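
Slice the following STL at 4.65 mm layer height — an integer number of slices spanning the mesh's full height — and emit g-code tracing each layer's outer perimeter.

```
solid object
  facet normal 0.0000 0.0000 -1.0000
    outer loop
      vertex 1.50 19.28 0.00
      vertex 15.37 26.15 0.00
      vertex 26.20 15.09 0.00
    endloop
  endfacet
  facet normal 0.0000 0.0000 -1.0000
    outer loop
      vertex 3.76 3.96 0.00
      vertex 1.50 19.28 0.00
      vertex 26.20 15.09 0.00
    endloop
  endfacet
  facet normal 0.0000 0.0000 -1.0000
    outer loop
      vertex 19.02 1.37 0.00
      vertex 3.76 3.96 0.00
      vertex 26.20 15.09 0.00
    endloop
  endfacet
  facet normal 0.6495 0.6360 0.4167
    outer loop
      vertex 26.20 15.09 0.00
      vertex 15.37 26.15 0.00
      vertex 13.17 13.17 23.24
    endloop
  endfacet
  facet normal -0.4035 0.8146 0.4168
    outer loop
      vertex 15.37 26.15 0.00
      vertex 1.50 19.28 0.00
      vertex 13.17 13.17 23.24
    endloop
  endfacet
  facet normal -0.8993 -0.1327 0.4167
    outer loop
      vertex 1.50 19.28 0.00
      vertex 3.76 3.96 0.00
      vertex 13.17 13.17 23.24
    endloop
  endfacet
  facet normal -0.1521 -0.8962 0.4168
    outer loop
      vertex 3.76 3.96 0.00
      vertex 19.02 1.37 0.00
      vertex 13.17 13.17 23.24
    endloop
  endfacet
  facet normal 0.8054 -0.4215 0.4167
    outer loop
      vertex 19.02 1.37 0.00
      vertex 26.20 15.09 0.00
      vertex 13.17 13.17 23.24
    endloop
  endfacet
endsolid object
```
; perimeter-only toolpath
G21 ; units = mm
G90 ; absolute positioning
G28 ; home
; layer 1
G0 Z4.65
G0 X23.59 Y14.71
G1 X14.93 Y23.55
G1 X3.83 Y18.06
G1 X5.64 Y5.80
G1 X17.85 Y3.73
G1 X23.59 Y14.71
; layer 2
G0 Z9.30
G0 X20.99 Y14.32
G1 X14.49 Y20.96
G1 X6.17 Y16.84
G1 X7.52 Y7.64
G1 X16.68 Y6.09
G1 X20.99 Y14.32
; layer 3
G0 Z13.94
G0 X18.38 Y13.94
G1 X14.05 Y18.36
G1 X8.50 Y15.61
G1 X9.41 Y9.49
G1 X15.51 Y8.45
G1 X18.38 Y13.94
; layer 4
G0 Z18.59
G0 X15.78 Y13.55
G1 X13.61 Y15.77
G1 X10.84 Y14.39
G1 X11.29 Y11.33
G1 X14.34 Y10.81
G1 X15.78 Y13.55
M2 ; end

The solid is a regular 5-sided pyramid, base circumscribed radius ≈ 13.2 mm, apex at z ≈ 23.2 mm. Slicing at Δz = 4.65 mm — 5 equal slices spanning the solid's height, so layer i sits at z = i·h/5 — gives 4 non-empty perimeters. Each is a 5-segment closed polygon; G0 lifts to the layer z and rapids to the start vertex, then G1 traces the edges. The cross-section shrinks linearly with z (the slice at the apex is degenerate and omitted).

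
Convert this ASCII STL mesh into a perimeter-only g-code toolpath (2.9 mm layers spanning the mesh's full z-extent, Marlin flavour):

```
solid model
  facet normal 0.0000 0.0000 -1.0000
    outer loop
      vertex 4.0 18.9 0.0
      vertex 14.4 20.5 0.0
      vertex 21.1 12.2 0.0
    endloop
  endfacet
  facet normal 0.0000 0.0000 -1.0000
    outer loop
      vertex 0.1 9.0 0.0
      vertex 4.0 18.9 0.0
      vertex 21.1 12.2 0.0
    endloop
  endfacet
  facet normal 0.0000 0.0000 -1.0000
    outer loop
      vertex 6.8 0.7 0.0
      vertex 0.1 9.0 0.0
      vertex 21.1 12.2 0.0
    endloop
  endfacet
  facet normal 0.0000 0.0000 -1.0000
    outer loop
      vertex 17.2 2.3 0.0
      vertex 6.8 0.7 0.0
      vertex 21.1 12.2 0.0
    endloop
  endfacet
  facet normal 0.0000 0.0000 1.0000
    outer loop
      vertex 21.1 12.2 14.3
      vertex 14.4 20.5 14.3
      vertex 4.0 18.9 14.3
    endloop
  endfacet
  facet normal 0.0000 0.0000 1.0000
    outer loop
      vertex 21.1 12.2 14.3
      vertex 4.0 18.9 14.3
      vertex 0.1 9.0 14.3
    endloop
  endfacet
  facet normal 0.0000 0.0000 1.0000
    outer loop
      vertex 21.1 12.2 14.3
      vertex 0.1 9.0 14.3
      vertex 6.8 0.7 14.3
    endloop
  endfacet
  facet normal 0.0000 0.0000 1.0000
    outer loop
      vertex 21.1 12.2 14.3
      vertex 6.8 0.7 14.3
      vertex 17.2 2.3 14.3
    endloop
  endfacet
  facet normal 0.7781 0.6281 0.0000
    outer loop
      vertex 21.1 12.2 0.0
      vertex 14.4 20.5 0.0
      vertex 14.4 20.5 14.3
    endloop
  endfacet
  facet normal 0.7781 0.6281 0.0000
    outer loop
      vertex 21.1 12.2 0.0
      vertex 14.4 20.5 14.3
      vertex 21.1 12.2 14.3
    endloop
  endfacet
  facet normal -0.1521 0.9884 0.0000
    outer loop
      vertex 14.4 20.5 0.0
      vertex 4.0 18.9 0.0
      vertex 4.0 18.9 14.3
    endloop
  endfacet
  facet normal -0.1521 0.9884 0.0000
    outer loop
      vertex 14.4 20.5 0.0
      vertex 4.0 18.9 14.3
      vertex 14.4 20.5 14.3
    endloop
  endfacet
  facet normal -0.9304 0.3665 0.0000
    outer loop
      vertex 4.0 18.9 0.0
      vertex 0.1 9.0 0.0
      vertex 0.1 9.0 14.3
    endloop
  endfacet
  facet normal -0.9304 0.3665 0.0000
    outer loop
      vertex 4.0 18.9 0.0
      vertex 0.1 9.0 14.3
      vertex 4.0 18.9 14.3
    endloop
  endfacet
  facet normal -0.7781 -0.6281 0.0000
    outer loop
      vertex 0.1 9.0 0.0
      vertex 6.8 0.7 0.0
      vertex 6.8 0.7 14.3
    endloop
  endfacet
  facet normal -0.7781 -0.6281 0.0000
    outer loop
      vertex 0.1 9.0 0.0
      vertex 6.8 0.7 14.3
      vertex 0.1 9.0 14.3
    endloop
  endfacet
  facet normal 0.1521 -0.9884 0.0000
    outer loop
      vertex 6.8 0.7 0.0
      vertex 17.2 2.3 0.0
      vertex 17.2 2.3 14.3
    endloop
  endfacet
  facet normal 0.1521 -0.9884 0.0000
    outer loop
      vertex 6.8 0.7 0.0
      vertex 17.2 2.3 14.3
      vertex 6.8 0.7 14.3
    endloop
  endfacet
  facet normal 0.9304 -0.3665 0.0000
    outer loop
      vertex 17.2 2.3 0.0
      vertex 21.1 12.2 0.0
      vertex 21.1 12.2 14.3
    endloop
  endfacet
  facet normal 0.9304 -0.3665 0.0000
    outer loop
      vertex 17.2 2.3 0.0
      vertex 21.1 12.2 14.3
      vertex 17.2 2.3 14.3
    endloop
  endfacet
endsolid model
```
; perimeter-only toolpath
G21 ; units = mm
G90 ; absolute positioning
G28 ; home
; layer 1
G0 Z2.9
G0 X21.1 Y12.2
G1 X14.4 Y20.5
G1 X4.0 Y18.9
G1 X0.1 Y9.0
G1 X6.8 Y0.7
G1 X17.2 Y2.3
G1 X21.1 Y12.2
; layer 2
G0 Z5.7
G0 X21.1 Y12.2
G1 X14.4 Y20.5
G1 X4.0 Y18.9
G1 X0.1 Y9.0
G1 X6.8 Y0.7
G1 X17.2 Y2.3
G1 X21.1 Y12.2
; layer 3
G0 Z8.6
G0 X21.1 Y12.2
G1 X14.4 Y20.5
G1 X4.0 Y18.9
G1 X0.1 Y9.0
G1 X6.8 Y0.7
G1 X17.2 Y2.3
G1 X21.1 Y12.2
; layer 4
G0 Z11.4
G0 X21.1 Y12.2
G1 X14.4 Y20.5
G1 X4.0 Y18.9
G1 X0.1 Y9.0
G1 X6.8 Y0.7
G1 X17.2 Y2.3
G1 X21.1 Y12.2
; layer 5
G0 Z14.3
G0 X21.1 Y12.2
G1 X14.4 Y20.5
G1 X4.0 Y18.9
G1 X0.1 Y9.0
G1 X6.8 Y0.7
G1 X17.2 Y2.3
G1 X21.1 Y12.2
M2 ; end

The solid is a regular 6-sided prism (a cylinder approximated with 6 flat sides), circumscribed radius ≈ 10.6 mm, height ≈ 14.3 mm. Slicing at Δz = 2.9 mm — 5 equal slices spanning the solid's height, so layer i sits at z = i·h/5 — gives 5 non-empty perimeters. Each is a 6-segment closed polygon; G0 lifts to the layer z and rapids to the start vertex, then G1 traces the edges.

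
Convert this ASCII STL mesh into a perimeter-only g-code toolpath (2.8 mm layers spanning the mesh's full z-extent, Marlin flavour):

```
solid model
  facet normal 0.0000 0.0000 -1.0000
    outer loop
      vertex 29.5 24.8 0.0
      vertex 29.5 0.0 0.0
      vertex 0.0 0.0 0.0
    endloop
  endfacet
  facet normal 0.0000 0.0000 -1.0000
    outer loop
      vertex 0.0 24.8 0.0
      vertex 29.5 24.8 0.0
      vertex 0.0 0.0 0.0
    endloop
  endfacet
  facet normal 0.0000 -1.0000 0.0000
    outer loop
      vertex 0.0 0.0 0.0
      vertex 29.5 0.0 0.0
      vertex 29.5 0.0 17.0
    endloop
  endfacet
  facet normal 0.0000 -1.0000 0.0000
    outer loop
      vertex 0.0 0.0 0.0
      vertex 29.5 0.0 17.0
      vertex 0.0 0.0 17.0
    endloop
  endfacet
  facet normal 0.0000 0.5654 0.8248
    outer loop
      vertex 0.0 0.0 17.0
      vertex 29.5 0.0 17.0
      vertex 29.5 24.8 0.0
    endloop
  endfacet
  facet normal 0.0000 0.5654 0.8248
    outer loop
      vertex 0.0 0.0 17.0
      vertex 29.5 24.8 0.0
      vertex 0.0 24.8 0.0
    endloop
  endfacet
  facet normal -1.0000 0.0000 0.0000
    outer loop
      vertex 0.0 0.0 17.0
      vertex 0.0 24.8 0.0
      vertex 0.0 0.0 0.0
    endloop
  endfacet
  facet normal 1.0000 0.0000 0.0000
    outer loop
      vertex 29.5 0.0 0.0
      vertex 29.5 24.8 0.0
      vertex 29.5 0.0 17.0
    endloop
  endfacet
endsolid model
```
; perimeter-only toolpath
G21 ; units = mm
G90 ; absolute positioning
G28 ; home
; layer 1
G0 Z2.8
G0 X0.0 Y0.0
G1 X29.5 Y0.0
G1 X29.5 Y20.7
G1 X0.0 Y20.7
G1 X0.0 Y0.0
; layer 2
G0 Z5.7
G0 X0.0 Y0.0
G1 X29.5 Y0.0
G1 X29.5 Y16.5
G1 X0.0 Y16.5
G1 X0.0 Y0.0
; layer 3
G0 Z8.5
G0 X0.0 Y0.0
G1 X29.5 Y0.0
G1 X29.5 Y12.4
G1 X0.0 Y12.4
G1 X0.0 Y0.0
; layer 4
G0 Z11.3
G0 X0.0 Y0.0
G1 X29.5 Y0.0
G1 X29.5 Y8.3
G1 X0.0 Y8.3
G1 X0.0 Y0.0
; layer 5
G0 Z14.2
G0 X0.0 Y0.0
G1 X29.5 Y0.0
G1 X29.5 Y4.1
G1 X0.0 Y4.1
G1 X0.0 Y0.0
M2 ; end

The solid is a wedge (ramp): 29.5 × 24.8 mm base, rising to 17 mm along the y=0 edge and sloping linearly to z=0 at y=24.8. Slicing at Δz = 2.8 mm — 6 equal slices spanning the solid's height, so layer i sits at z = i·h/6 — gives 5 non-empty perimeters. Each is a 4-segment closed polygon; G0 lifts to the layer z and rapids to the start vertex, then G1 traces the edges. The cross-section shrinks linearly with z (the slice at the apex is degenerate and omitted).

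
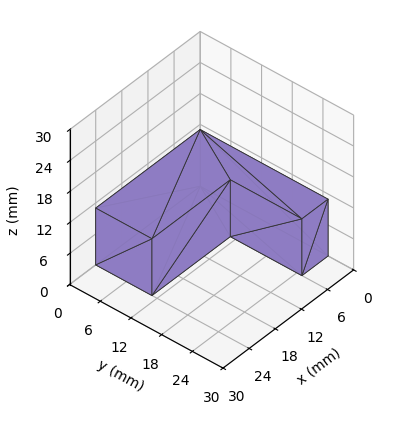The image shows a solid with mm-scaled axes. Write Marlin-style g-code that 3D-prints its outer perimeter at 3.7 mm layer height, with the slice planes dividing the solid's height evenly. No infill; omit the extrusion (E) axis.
Reading the render: the shape is an L-shaped prism: outer 24 × 25 mm, arm thicknesses ≈ 11 mm (horizontal) and 6 mm (vertical), extruded 11 mm in z (dimensions read to the nearest mm from the axis ticks). For the g-code, the solid's height is divided into equal slices at the stated Δz and each level perimeter traced with G1 moves after a G0 lift.

; perimeter-only toolpath
G21 ; units = mm
G90 ; absolute positioning
G28 ; home
; layer 1
G0 Z3.7
G0 X0.0 Y0.0
G1 X24.0 Y0.0
G1 X24.0 Y11.0
G1 X6.0 Y11.0
G1 X6.0 Y25.0
G1 X0.0 Y25.0
G1 X0.0 Y0.0
; layer 2
G0 Z7.3
G0 X0.0 Y0.0
G1 X24.0 Y0.0
G1 X24.0 Y11.0
G1 X6.0 Y11.0
G1 X6.0 Y25.0
G1 X0.0 Y25.0
G1 X0.0 Y0.0
; layer 3
G0 Z11.0
G0 X0.0 Y0.0
G1 X24.0 Y0.0
G1 X24.0 Y11.0
G1 X6.0 Y11.0
G1 X6.0 Y25.0
G1 X0.0 Y25.0
G1 X0.0 Y0.0
M2 ; end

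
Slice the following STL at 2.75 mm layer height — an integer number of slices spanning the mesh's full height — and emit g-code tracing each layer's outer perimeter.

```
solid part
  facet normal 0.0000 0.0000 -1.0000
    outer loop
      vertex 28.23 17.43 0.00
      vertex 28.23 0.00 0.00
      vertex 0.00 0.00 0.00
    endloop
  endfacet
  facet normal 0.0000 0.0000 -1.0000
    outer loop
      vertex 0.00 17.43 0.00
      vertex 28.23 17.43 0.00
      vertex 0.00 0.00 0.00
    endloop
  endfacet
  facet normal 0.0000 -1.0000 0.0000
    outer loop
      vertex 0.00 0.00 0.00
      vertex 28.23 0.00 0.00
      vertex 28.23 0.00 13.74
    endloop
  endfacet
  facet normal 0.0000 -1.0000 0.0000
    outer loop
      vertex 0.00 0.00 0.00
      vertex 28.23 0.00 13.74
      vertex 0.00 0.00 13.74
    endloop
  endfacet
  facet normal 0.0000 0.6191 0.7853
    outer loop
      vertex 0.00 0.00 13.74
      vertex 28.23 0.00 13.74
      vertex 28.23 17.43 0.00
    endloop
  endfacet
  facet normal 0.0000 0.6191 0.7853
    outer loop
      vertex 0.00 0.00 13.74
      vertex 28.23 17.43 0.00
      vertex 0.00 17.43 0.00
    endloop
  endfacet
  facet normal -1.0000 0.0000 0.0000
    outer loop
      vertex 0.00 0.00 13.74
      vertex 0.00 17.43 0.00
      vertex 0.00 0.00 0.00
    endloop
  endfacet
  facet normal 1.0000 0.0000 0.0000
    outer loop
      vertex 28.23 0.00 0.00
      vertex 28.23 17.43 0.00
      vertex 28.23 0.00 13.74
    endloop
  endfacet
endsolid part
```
; perimeter-only toolpath
G21 ; units = mm
G90 ; absolute positioning
G28 ; home
; layer 1
G0 Z2.75
G0 X0.00 Y0.00
G1 X28.23 Y0.00
G1 X28.23 Y13.94
G1 X0.00 Y13.94
G1 X0.00 Y0.00
; layer 2
G0 Z5.50
G0 X0.00 Y0.00
G1 X28.23 Y0.00
G1 X28.23 Y10.46
G1 X0.00 Y10.46
G1 X0.00 Y0.00
; layer 3
G0 Z8.24
G0 X0.00 Y0.00
G1 X28.23 Y0.00
G1 X28.23 Y6.97
G1 X0.00 Y6.97
G1 X0.00 Y0.00
; layer 4
G0 Z10.99
G0 X0.00 Y0.00
G1 X28.23 Y0.00
G1 X28.23 Y3.49
G1 X0.00 Y3.49
G1 X0.00 Y0.00
M2 ; end

The solid is a wedge (ramp): 28.2 × 17.4 mm base, rising to 13.7 mm along the y=0 edge and sloping linearly to z=0 at y=17.4. Slicing at Δz = 2.75 mm — 5 equal slices spanning the solid's height, so layer i sits at z = i·h/5 — gives 4 non-empty perimeters. Each is a 4-segment closed polygon; G0 lifts to the layer z and rapids to the start vertex, then G1 traces the edges. The cross-section shrinks linearly with z (the slice at the apex is degenerate and omitted).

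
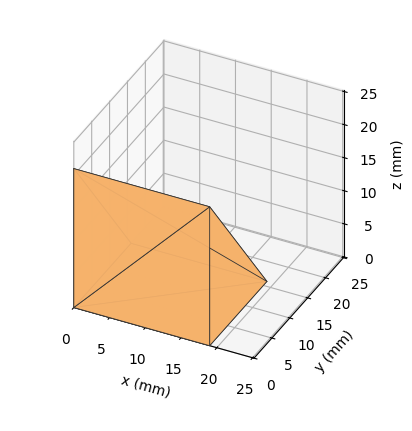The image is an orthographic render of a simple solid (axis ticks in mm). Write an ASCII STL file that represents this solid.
Reading the render: the shape is a wedge (ramp): 19 × 16 mm base, rising to 21 mm along the y=0 edge and sloping linearly to z=0 at y=16 (dimensions read to the nearest mm from the axis ticks). For the STL, each face is triangulated and given an outward normal.

solid part
  facet normal 0.0000 0.0000 -1.0000
    outer loop
      vertex 19.000 16.000 0.000
      vertex 19.000 0.000 0.000
      vertex 0.000 0.000 0.000
    endloop
  endfacet
  facet normal 0.0000 0.0000 -1.0000
    outer loop
      vertex 0.000 16.000 0.000
      vertex 19.000 16.000 0.000
      vertex 0.000 0.000 0.000
    endloop
  endfacet
  facet normal 0.0000 -1.0000 0.0000
    outer loop
      vertex 0.000 0.000 0.000
      vertex 19.000 0.000 0.000
      vertex 19.000 0.000 21.000
    endloop
  endfacet
  facet normal 0.0000 -1.0000 0.0000
    outer loop
      vertex 0.000 0.000 0.000
      vertex 19.000 0.000 21.000
      vertex 0.000 0.000 21.000
    endloop
  endfacet
  facet normal 0.0000 0.7954 0.6060
    outer loop
      vertex 0.000 0.000 21.000
      vertex 19.000 0.000 21.000
      vertex 19.000 16.000 0.000
    endloop
  endfacet
  facet normal 0.0000 0.7954 0.6060
    outer loop
      vertex 0.000 0.000 21.000
      vertex 19.000 16.000 0.000
      vertex 0.000 16.000 0.000
    endloop
  endfacet
  facet normal -1.0000 0.0000 0.0000
    outer loop
      vertex 0.000 0.000 21.000
      vertex 0.000 16.000 0.000
      vertex 0.000 0.000 0.000
    endloop
  endfacet
  facet normal 1.0000 0.0000 0.0000
    outer loop
      vertex 19.000 0.000 0.000
      vertex 19.000 16.000 0.000
      vertex 19.000 0.000 21.000
    endloop
  endfacet
endsolid part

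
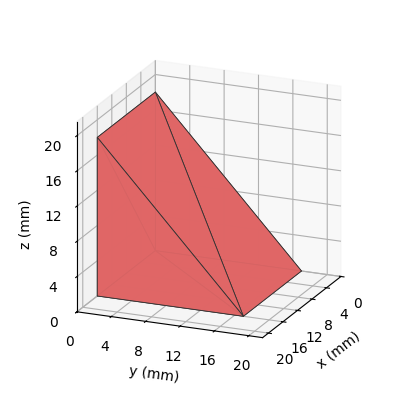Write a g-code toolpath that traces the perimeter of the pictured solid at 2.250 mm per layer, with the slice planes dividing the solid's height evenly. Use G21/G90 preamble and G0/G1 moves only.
Reading the render: the shape is a wedge (ramp): 16 × 17 mm base, rising to 18 mm along the y=0 edge and sloping linearly to z=0 at y=17 (dimensions read to the nearest mm from the axis ticks). For the g-code, the solid's height is divided into equal slices at the stated Δz and each level perimeter traced with G1 moves after a G0 lift.

; perimeter-only toolpath
G21 ; units = mm
G90 ; absolute positioning
G28 ; home
; layer 1
G0 Z2.250
G0 X0.000 Y0.000
G1 X16.000 Y0.000
G1 X16.000 Y14.875
G1 X0.000 Y14.875
G1 X0.000 Y0.000
; layer 2
G0 Z4.500
G0 X0.000 Y0.000
G1 X16.000 Y0.000
G1 X16.000 Y12.750
G1 X0.000 Y12.750
G1 X0.000 Y0.000
; layer 3
G0 Z6.750
G0 X0.000 Y0.000
G1 X16.000 Y0.000
G1 X16.000 Y10.625
G1 X0.000 Y10.625
G1 X0.000 Y0.000
; layer 4
G0 Z9.000
G0 X0.000 Y0.000
G1 X16.000 Y0.000
G1 X16.000 Y8.500
G1 X0.000 Y8.500
G1 X0.000 Y0.000
; layer 5
G0 Z11.250
G0 X0.000 Y0.000
G1 X16.000 Y0.000
G1 X16.000 Y6.375
G1 X0.000 Y6.375
G1 X0.000 Y0.000
; layer 6
G0 Z13.500
G0 X0.000 Y0.000
G1 X16.000 Y0.000
G1 X16.000 Y4.250
G1 X0.000 Y4.250
G1 X0.000 Y0.000
; layer 7
G0 Z15.750
G0 X0.000 Y0.000
G1 X16.000 Y0.000
G1 X16.000 Y2.125
G1 X0.000 Y2.125
G1 X0.000 Y0.000
M2 ; end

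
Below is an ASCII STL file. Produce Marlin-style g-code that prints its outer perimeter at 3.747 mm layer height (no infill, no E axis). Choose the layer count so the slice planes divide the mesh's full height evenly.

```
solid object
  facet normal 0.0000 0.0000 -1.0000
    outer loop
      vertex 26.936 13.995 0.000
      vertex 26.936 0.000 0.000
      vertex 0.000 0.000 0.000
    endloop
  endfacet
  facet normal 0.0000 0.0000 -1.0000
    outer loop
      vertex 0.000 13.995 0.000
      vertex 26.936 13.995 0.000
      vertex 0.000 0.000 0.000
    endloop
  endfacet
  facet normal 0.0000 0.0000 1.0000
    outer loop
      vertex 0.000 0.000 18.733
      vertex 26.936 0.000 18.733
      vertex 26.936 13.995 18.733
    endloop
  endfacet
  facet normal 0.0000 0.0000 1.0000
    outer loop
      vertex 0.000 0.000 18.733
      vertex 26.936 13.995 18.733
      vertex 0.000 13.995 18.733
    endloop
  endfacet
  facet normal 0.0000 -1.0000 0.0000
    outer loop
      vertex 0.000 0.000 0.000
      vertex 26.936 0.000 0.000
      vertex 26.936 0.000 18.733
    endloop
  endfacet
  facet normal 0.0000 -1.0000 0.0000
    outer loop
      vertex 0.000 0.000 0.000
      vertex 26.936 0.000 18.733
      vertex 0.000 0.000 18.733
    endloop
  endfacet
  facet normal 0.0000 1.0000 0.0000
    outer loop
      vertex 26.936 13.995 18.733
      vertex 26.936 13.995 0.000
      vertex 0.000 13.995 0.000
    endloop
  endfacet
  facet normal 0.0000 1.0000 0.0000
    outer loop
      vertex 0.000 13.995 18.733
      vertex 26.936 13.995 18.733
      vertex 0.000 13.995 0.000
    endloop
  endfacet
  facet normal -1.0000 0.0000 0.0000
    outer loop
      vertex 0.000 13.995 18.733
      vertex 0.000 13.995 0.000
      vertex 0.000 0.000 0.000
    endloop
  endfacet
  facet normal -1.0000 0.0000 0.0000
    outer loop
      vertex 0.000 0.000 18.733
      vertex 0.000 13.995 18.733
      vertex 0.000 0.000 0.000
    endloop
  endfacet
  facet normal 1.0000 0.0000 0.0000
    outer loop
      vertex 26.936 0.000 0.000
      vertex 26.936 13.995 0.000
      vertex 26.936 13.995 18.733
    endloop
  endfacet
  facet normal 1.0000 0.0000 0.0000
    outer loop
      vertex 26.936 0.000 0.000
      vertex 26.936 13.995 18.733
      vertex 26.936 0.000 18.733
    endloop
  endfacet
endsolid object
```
; perimeter-only toolpath
G21 ; units = mm
G90 ; absolute positioning
G28 ; home
; layer 1
G0 Z3.747
G0 X0.000 Y0.000
G1 X26.936 Y0.000
G1 X26.936 Y13.995
G1 X0.000 Y13.995
G1 X0.000 Y0.000
; layer 2
G0 Z7.493
G0 X0.000 Y0.000
G1 X26.936 Y0.000
G1 X26.936 Y13.995
G1 X0.000 Y13.995
G1 X0.000 Y0.000
; layer 3
G0 Z11.240
G0 X0.000 Y0.000
G1 X26.936 Y0.000
G1 X26.936 Y13.995
G1 X0.000 Y13.995
G1 X0.000 Y0.000
; layer 4
G0 Z14.986
G0 X0.000 Y0.000
G1 X26.936 Y0.000
G1 X26.936 Y13.995
G1 X0.000 Y13.995
G1 X0.000 Y0.000
; layer 5
G0 Z18.733
G0 X0.000 Y0.000
G1 X26.936 Y0.000
G1 X26.936 Y13.995
G1 X0.000 Y13.995
G1 X0.000 Y0.000
M2 ; end

The solid is a rectangular box, roughly 26.9 × 14 mm footprint and 18.7 mm tall. Slicing at Δz = 3.747 mm — 5 equal slices spanning the solid's height, so layer i sits at z = i·h/5 — gives 5 non-empty perimeters. Each is a 4-segment closed polygon; G0 lifts to the layer z and rapids to the start vertex, then G1 traces the edges.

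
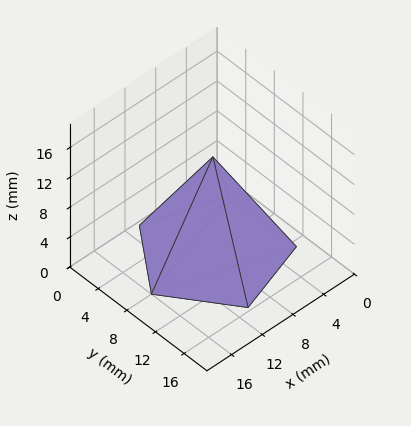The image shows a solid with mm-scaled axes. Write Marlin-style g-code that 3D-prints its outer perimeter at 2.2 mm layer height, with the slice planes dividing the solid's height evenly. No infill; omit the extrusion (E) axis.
Reading the render: the shape is a regular 5-sided pyramid, base circumscribed radius ≈ 8 mm, apex at z ≈ 13 mm (dimensions read to the nearest mm from the axis ticks). For the g-code, the solid's height is divided into equal slices at the stated Δz and each level perimeter traced with G1 moves after a G0 lift.

; perimeter-only toolpath
G21 ; units = mm
G90 ; absolute positioning
G28 ; home
; layer 1
G0 Z2.2
G0 X14.7 Y8.0
G1 X10.1 Y14.3
G1 X2.6 Y11.9
G1 X2.6 Y4.1
G1 X10.1 Y1.7
G1 X14.7 Y8.0
; layer 2
G0 Z4.3
G0 X13.3 Y8.0
G1 X9.7 Y13.1
G1 X3.7 Y11.1
G1 X3.7 Y4.9
G1 X9.7 Y2.9
G1 X13.3 Y8.0
; layer 3
G0 Z6.5
G0 X12.0 Y8.0
G1 X9.2 Y11.8
G1 X4.8 Y10.3
G1 X4.8 Y5.7
G1 X9.2 Y4.2
G1 X12.0 Y8.0
; layer 4
G0 Z8.7
G0 X10.7 Y8.0
G1 X8.8 Y10.5
G1 X5.8 Y9.6
G1 X5.8 Y6.4
G1 X8.8 Y5.5
G1 X10.7 Y8.0
; layer 5
G0 Z10.8
G0 X9.3 Y8.0
G1 X8.4 Y9.3
G1 X6.9 Y8.8
G1 X6.9 Y7.2
G1 X8.4 Y6.7
G1 X9.3 Y8.0
M2 ; end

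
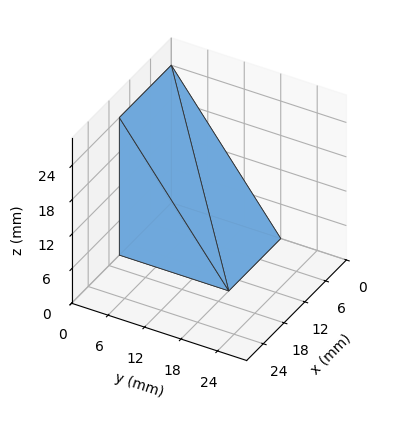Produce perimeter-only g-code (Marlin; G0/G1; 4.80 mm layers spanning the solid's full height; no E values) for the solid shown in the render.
Reading the render: the shape is a wedge (ramp): 15 × 18 mm base, rising to 24 mm along the y=0 edge and sloping linearly to z=0 at y=18 (dimensions read to the nearest mm from the axis ticks). For the g-code, the solid's height is divided into equal slices at the stated Δz and each level perimeter traced with G1 moves after a G0 lift.

; perimeter-only toolpath
G21 ; units = mm
G90 ; absolute positioning
G28 ; home
; layer 1
G0 Z4.80
G0 X0.00 Y0.00
G1 X15.00 Y0.00
G1 X15.00 Y14.40
G1 X0.00 Y14.40
G1 X0.00 Y0.00
; layer 2
G0 Z9.60
G0 X0.00 Y0.00
G1 X15.00 Y0.00
G1 X15.00 Y10.80
G1 X0.00 Y10.80
G1 X0.00 Y0.00
; layer 3
G0 Z14.40
G0 X0.00 Y0.00
G1 X15.00 Y0.00
G1 X15.00 Y7.20
G1 X0.00 Y7.20
G1 X0.00 Y0.00
; layer 4
G0 Z19.20
G0 X0.00 Y0.00
G1 X15.00 Y0.00
G1 X15.00 Y3.60
G1 X0.00 Y3.60
G1 X0.00 Y0.00
M2 ; end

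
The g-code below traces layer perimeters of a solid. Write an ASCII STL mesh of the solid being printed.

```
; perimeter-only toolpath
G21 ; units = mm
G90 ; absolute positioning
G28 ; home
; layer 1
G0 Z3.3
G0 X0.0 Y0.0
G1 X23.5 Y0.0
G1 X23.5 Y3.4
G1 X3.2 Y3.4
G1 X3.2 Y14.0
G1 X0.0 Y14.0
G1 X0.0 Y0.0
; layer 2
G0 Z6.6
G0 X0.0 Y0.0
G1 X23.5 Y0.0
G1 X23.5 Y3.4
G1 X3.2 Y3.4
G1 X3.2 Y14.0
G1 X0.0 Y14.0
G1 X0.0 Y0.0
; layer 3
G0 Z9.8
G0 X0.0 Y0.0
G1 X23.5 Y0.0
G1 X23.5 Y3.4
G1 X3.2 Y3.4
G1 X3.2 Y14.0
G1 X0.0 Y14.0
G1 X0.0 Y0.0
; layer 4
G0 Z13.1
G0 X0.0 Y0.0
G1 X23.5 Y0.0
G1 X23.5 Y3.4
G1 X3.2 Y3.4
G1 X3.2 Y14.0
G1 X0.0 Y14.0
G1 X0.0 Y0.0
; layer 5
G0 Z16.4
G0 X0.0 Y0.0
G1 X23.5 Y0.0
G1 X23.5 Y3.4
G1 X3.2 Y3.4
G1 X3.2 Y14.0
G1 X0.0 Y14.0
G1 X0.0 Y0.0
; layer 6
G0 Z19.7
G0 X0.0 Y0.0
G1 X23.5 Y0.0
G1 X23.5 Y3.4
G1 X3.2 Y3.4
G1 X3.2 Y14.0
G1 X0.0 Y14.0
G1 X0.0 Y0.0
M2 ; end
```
solid part
  facet normal 0.0000 0.0000 -1.0000
    outer loop
      vertex 23.5 3.4 0.0
      vertex 23.5 0.0 0.0
      vertex 0.0 0.0 0.0
    endloop
  endfacet
  facet normal 0.0000 0.0000 -1.0000
    outer loop
      vertex 3.2 3.4 0.0
      vertex 23.5 3.4 0.0
      vertex 0.0 0.0 0.0
    endloop
  endfacet
  facet normal 0.0000 0.0000 -1.0000
    outer loop
      vertex 3.2 14.0 0.0
      vertex 3.2 3.4 0.0
      vertex 0.0 0.0 0.0
    endloop
  endfacet
  facet normal 0.0000 0.0000 -1.0000
    outer loop
      vertex 0.0 14.0 0.0
      vertex 3.2 14.0 0.0
      vertex 0.0 0.0 0.0
    endloop
  endfacet
  facet normal 0.0000 0.0000 1.0000
    outer loop
      vertex 0.0 0.0 19.7
      vertex 23.5 0.0 19.7
      vertex 23.5 3.4 19.7
    endloop
  endfacet
  facet normal 0.0000 0.0000 1.0000
    outer loop
      vertex 0.0 0.0 19.7
      vertex 23.5 3.4 19.7
      vertex 3.2 3.4 19.7
    endloop
  endfacet
  facet normal 0.0000 0.0000 1.0000
    outer loop
      vertex 0.0 0.0 19.7
      vertex 3.2 3.4 19.7
      vertex 3.2 14.0 19.7
    endloop
  endfacet
  facet normal 0.0000 0.0000 1.0000
    outer loop
      vertex 0.0 0.0 19.7
      vertex 3.2 14.0 19.7
      vertex 0.0 14.0 19.7
    endloop
  endfacet
  facet normal 0.0000 -1.0000 0.0000
    outer loop
      vertex 0.0 0.0 0.0
      vertex 23.5 0.0 0.0
      vertex 23.5 0.0 19.7
    endloop
  endfacet
  facet normal 0.0000 -1.0000 0.0000
    outer loop
      vertex 0.0 0.0 0.0
      vertex 23.5 0.0 19.7
      vertex 0.0 0.0 19.7
    endloop
  endfacet
  facet normal 1.0000 0.0000 0.0000
    outer loop
      vertex 23.5 0.0 0.0
      vertex 23.5 3.4 0.0
      vertex 23.5 3.4 19.7
    endloop
  endfacet
  facet normal 1.0000 0.0000 0.0000
    outer loop
      vertex 23.5 0.0 0.0
      vertex 23.5 3.4 19.7
      vertex 23.5 0.0 19.7
    endloop
  endfacet
  facet normal 0.0000 1.0000 0.0000
    outer loop
      vertex 23.5 3.4 0.0
      vertex 3.2 3.4 0.0
      vertex 3.2 3.4 19.7
    endloop
  endfacet
  facet normal 0.0000 1.0000 0.0000
    outer loop
      vertex 23.5 3.4 0.0
      vertex 3.2 3.4 19.7
      vertex 23.5 3.4 19.7
    endloop
  endfacet
  facet normal 1.0000 0.0000 0.0000
    outer loop
      vertex 3.2 3.4 0.0
      vertex 3.2 14.0 0.0
      vertex 3.2 14.0 19.7
    endloop
  endfacet
  facet normal 1.0000 0.0000 0.0000
    outer loop
      vertex 3.2 3.4 0.0
      vertex 3.2 14.0 19.7
      vertex 3.2 3.4 19.7
    endloop
  endfacet
  facet normal 0.0000 1.0000 0.0000
    outer loop
      vertex 3.2 14.0 0.0
      vertex 0.0 14.0 0.0
      vertex 0.0 14.0 19.7
    endloop
  endfacet
  facet normal 0.0000 1.0000 0.0000
    outer loop
      vertex 3.2 14.0 0.0
      vertex 0.0 14.0 19.7
      vertex 3.2 14.0 19.7
    endloop
  endfacet
  facet normal -1.0000 0.0000 0.0000
    outer loop
      vertex 0.0 14.0 0.0
      vertex 0.0 0.0 0.0
      vertex 0.0 0.0 19.7
    endloop
  endfacet
  facet normal -1.0000 0.0000 0.0000
    outer loop
      vertex 0.0 14.0 0.0
      vertex 0.0 0.0 19.7
      vertex 0.0 14.0 19.7
    endloop
  endfacet
endsolid part

The G0 Z moves step by Δz≈3.3 mm. Every layer's G1 loop is the same polygon, so the solid is a straight extrusion of it from z=0 to z≈19.7. Closing with flat bottom and top caps and triangulating gives 20 facets — an L-shaped prism: outer 23.5 × 14 mm, arm thicknesses ≈ 3.4 mm (horizontal) and 3.2 mm (vertical), extruded 19.7 mm in z.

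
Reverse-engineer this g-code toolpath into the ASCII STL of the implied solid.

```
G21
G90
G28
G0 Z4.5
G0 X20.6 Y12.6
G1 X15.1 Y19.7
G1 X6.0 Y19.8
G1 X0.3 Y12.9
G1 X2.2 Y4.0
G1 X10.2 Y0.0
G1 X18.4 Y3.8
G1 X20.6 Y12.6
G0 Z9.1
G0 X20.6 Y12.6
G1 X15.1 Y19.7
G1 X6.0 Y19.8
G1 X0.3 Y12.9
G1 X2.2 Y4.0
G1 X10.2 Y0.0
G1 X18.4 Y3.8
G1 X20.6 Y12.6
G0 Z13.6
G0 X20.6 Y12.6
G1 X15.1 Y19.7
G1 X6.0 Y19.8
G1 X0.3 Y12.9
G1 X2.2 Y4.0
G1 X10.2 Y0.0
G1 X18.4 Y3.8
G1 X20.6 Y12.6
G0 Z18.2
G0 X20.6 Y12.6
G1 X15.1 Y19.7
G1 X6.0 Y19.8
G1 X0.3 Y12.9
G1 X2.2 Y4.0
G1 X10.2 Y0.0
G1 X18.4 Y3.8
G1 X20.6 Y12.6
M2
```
solid part
  facet normal 0.0000 0.0000 -1.0000
    outer loop
      vertex 6.0 19.8 0.0
      vertex 15.1 19.7 0.0
      vertex 20.6 12.6 0.0
    endloop
  endfacet
  facet normal 0.0000 0.0000 -1.0000
    outer loop
      vertex 0.3 12.9 0.0
      vertex 6.0 19.8 0.0
      vertex 20.6 12.6 0.0
    endloop
  endfacet
  facet normal 0.0000 0.0000 -1.0000
    outer loop
      vertex 2.2 4.0 0.0
      vertex 0.3 12.9 0.0
      vertex 20.6 12.6 0.0
    endloop
  endfacet
  facet normal 0.0000 0.0000 -1.0000
    outer loop
      vertex 10.2 0.0 0.0
      vertex 2.2 4.0 0.0
      vertex 20.6 12.6 0.0
    endloop
  endfacet
  facet normal 0.0000 0.0000 -1.0000
    outer loop
      vertex 18.4 3.8 0.0
      vertex 10.2 0.0 0.0
      vertex 20.6 12.6 0.0
    endloop
  endfacet
  facet normal 0.0000 0.0000 1.0000
    outer loop
      vertex 20.6 12.6 18.2
      vertex 15.1 19.7 18.2
      vertex 6.0 19.8 18.2
    endloop
  endfacet
  facet normal 0.0000 0.0000 1.0000
    outer loop
      vertex 20.6 12.6 18.2
      vertex 6.0 19.8 18.2
      vertex 0.3 12.9 18.2
    endloop
  endfacet
  facet normal 0.0000 0.0000 1.0000
    outer loop
      vertex 20.6 12.6 18.2
      vertex 0.3 12.9 18.2
      vertex 2.2 4.0 18.2
    endloop
  endfacet
  facet normal 0.0000 0.0000 1.0000
    outer loop
      vertex 20.6 12.6 18.2
      vertex 2.2 4.0 18.2
      vertex 10.2 0.0 18.2
    endloop
  endfacet
  facet normal 0.0000 0.0000 1.0000
    outer loop
      vertex 20.6 12.6 18.2
      vertex 10.2 0.0 18.2
      vertex 18.4 3.8 18.2
    endloop
  endfacet
  facet normal 0.7905 0.6124 0.0000
    outer loop
      vertex 20.6 12.6 0.0
      vertex 15.1 19.7 0.0
      vertex 15.1 19.7 18.2
    endloop
  endfacet
  facet normal 0.7905 0.6124 0.0000
    outer loop
      vertex 20.6 12.6 0.0
      vertex 15.1 19.7 18.2
      vertex 20.6 12.6 18.2
    endloop
  endfacet
  facet normal 0.0110 0.9999 0.0000
    outer loop
      vertex 15.1 19.7 0.0
      vertex 6.0 19.8 0.0
      vertex 6.0 19.8 18.2
    endloop
  endfacet
  facet normal 0.0110 0.9999 0.0000
    outer loop
      vertex 15.1 19.7 0.0
      vertex 6.0 19.8 18.2
      vertex 15.1 19.7 18.2
    endloop
  endfacet
  facet normal -0.7710 0.6369 0.0000
    outer loop
      vertex 6.0 19.8 0.0
      vertex 0.3 12.9 0.0
      vertex 0.3 12.9 18.2
    endloop
  endfacet
  facet normal -0.7710 0.6369 0.0000
    outer loop
      vertex 6.0 19.8 0.0
      vertex 0.3 12.9 18.2
      vertex 6.0 19.8 18.2
    endloop
  endfacet
  facet normal -0.9780 -0.2088 0.0000
    outer loop
      vertex 0.3 12.9 0.0
      vertex 2.2 4.0 0.0
      vertex 2.2 4.0 18.2
    endloop
  endfacet
  facet normal -0.9780 -0.2088 0.0000
    outer loop
      vertex 0.3 12.9 0.0
      vertex 2.2 4.0 18.2
      vertex 0.3 12.9 18.2
    endloop
  endfacet
  facet normal -0.4472 -0.8944 0.0000
    outer loop
      vertex 2.2 4.0 0.0
      vertex 10.2 0.0 0.0
      vertex 10.2 0.0 18.2
    endloop
  endfacet
  facet normal -0.4472 -0.8944 0.0000
    outer loop
      vertex 2.2 4.0 0.0
      vertex 10.2 0.0 18.2
      vertex 2.2 4.0 18.2
    endloop
  endfacet
  facet normal 0.4205 -0.9073 0.0000
    outer loop
      vertex 10.2 0.0 0.0
      vertex 18.4 3.8 0.0
      vertex 18.4 3.8 18.2
    endloop
  endfacet
  facet normal 0.4205 -0.9073 0.0000
    outer loop
      vertex 10.2 0.0 0.0
      vertex 18.4 3.8 18.2
      vertex 10.2 0.0 18.2
    endloop
  endfacet
  facet normal 0.9701 -0.2425 0.0000
    outer loop
      vertex 18.4 3.8 0.0
      vertex 20.6 12.6 0.0
      vertex 20.6 12.6 18.2
    endloop
  endfacet
  facet normal 0.9701 -0.2425 0.0000
    outer loop
      vertex 18.4 3.8 0.0
      vertex 20.6 12.6 18.2
      vertex 18.4 3.8 18.2
    endloop
  endfacet
endsolid part

The G0 Z moves step by Δz≈4.5 mm. Every layer's G1 loop is the same polygon, so the solid is a straight extrusion of it from z=0 to z≈18.2. Closing with flat bottom and top caps and triangulating gives 24 facets — a regular 7-sided prism (a cylinder approximated with 7 flat sides), circumscribed radius ≈ 10.4 mm, height ≈ 18.2 mm.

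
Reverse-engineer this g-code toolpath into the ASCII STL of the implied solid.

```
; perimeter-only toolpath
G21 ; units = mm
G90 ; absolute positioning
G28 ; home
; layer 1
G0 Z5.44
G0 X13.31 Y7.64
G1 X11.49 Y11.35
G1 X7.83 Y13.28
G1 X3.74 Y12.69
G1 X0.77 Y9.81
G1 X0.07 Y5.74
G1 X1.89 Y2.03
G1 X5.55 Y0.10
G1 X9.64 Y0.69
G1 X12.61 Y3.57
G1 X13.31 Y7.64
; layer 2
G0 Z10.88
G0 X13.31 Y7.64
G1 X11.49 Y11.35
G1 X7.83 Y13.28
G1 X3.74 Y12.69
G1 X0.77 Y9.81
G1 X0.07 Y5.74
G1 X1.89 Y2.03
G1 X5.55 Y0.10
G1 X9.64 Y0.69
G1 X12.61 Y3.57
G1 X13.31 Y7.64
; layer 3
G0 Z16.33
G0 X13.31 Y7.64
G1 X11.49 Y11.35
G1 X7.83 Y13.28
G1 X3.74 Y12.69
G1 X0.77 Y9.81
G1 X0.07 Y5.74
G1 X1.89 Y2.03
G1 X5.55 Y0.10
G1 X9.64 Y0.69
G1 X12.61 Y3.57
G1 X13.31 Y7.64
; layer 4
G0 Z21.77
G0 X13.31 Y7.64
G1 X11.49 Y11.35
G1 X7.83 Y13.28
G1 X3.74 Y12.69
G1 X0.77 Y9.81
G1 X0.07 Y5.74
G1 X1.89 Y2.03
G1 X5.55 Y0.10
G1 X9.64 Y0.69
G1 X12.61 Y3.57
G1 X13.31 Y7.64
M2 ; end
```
solid part
  facet normal 0.0000 0.0000 -1.0000
    outer loop
      vertex 7.83 13.28 0.00
      vertex 11.49 11.35 0.00
      vertex 13.31 7.64 0.00
    endloop
  endfacet
  facet normal 0.0000 0.0000 -1.0000
    outer loop
      vertex 3.74 12.69 0.00
      vertex 7.83 13.28 0.00
      vertex 13.31 7.64 0.00
    endloop
  endfacet
  facet normal 0.0000 0.0000 -1.0000
    outer loop
      vertex 0.77 9.81 0.00
      vertex 3.74 12.69 0.00
      vertex 13.31 7.64 0.00
    endloop
  endfacet
  facet normal 0.0000 0.0000 -1.0000
    outer loop
      vertex 0.07 5.74 0.00
      vertex 0.77 9.81 0.00
      vertex 13.31 7.64 0.00
    endloop
  endfacet
  facet normal 0.0000 0.0000 -1.0000
    outer loop
      vertex 1.89 2.03 0.00
      vertex 0.07 5.74 0.00
      vertex 13.31 7.64 0.00
    endloop
  endfacet
  facet normal 0.0000 0.0000 -1.0000
    outer loop
      vertex 5.55 0.10 0.00
      vertex 1.89 2.03 0.00
      vertex 13.31 7.64 0.00
    endloop
  endfacet
  facet normal 0.0000 0.0000 -1.0000
    outer loop
      vertex 9.64 0.69 0.00
      vertex 5.55 0.10 0.00
      vertex 13.31 7.64 0.00
    endloop
  endfacet
  facet normal 0.0000 0.0000 -1.0000
    outer loop
      vertex 12.61 3.57 0.00
      vertex 9.64 0.69 0.00
      vertex 13.31 7.64 0.00
    endloop
  endfacet
  facet normal 0.0000 0.0000 1.0000
    outer loop
      vertex 13.31 7.64 21.77
      vertex 11.49 11.35 21.77
      vertex 7.83 13.28 21.77
    endloop
  endfacet
  facet normal 0.0000 0.0000 1.0000
    outer loop
      vertex 13.31 7.64 21.77
      vertex 7.83 13.28 21.77
      vertex 3.74 12.69 21.77
    endloop
  endfacet
  facet normal 0.0000 0.0000 1.0000
    outer loop
      vertex 13.31 7.64 21.77
      vertex 3.74 12.69 21.77
      vertex 0.77 9.81 21.77
    endloop
  endfacet
  facet normal 0.0000 0.0000 1.0000
    outer loop
      vertex 13.31 7.64 21.77
      vertex 0.77 9.81 21.77
      vertex 0.07 5.74 21.77
    endloop
  endfacet
  facet normal 0.0000 0.0000 1.0000
    outer loop
      vertex 13.31 7.64 21.77
      vertex 0.07 5.74 21.77
      vertex 1.89 2.03 21.77
    endloop
  endfacet
  facet normal 0.0000 0.0000 1.0000
    outer loop
      vertex 13.31 7.64 21.77
      vertex 1.89 2.03 21.77
      vertex 5.55 0.10 21.77
    endloop
  endfacet
  facet normal 0.0000 0.0000 1.0000
    outer loop
      vertex 13.31 7.64 21.77
      vertex 5.55 0.10 21.77
      vertex 9.64 0.69 21.77
    endloop
  endfacet
  facet normal 0.0000 0.0000 1.0000
    outer loop
      vertex 13.31 7.64 21.77
      vertex 9.64 0.69 21.77
      vertex 12.61 3.57 21.77
    endloop
  endfacet
  facet normal 0.8978 0.4404 0.0000
    outer loop
      vertex 13.31 7.64 0.00
      vertex 11.49 11.35 0.00
      vertex 11.49 11.35 21.77
    endloop
  endfacet
  facet normal 0.8978 0.4404 0.0000
    outer loop
      vertex 13.31 7.64 0.00
      vertex 11.49 11.35 21.77
      vertex 13.31 7.64 21.77
    endloop
  endfacet
  facet normal 0.4664 0.8846 0.0000
    outer loop
      vertex 11.49 11.35 0.00
      vertex 7.83 13.28 0.00
      vertex 7.83 13.28 21.77
    endloop
  endfacet
  facet normal 0.4664 0.8846 0.0000
    outer loop
      vertex 11.49 11.35 0.00
      vertex 7.83 13.28 21.77
      vertex 11.49 11.35 21.77
    endloop
  endfacet
  facet normal -0.1428 0.9898 0.0000
    outer loop
      vertex 7.83 13.28 0.00
      vertex 3.74 12.69 0.00
      vertex 3.74 12.69 21.77
    endloop
  endfacet
  facet normal -0.1428 0.9898 0.0000
    outer loop
      vertex 7.83 13.28 0.00
      vertex 3.74 12.69 21.77
      vertex 7.83 13.28 21.77
    endloop
  endfacet
  facet normal -0.6961 0.7179 0.0000
    outer loop
      vertex 3.74 12.69 0.00
      vertex 0.77 9.81 0.00
      vertex 0.77 9.81 21.77
    endloop
  endfacet
  facet normal -0.6961 0.7179 0.0000
    outer loop
      vertex 3.74 12.69 0.00
      vertex 0.77 9.81 21.77
      vertex 3.74 12.69 21.77
    endloop
  endfacet
  facet normal -0.9855 0.1695 0.0000
    outer loop
      vertex 0.77 9.81 0.00
      vertex 0.07 5.74 0.00
      vertex 0.07 5.74 21.77
    endloop
  endfacet
  facet normal -0.9855 0.1695 0.0000
    outer loop
      vertex 0.77 9.81 0.00
      vertex 0.07 5.74 21.77
      vertex 0.77 9.81 21.77
    endloop
  endfacet
  facet normal -0.8978 -0.4404 0.0000
    outer loop
      vertex 0.07 5.74 0.00
      vertex 1.89 2.03 0.00
      vertex 1.89 2.03 21.77
    endloop
  endfacet
  facet normal -0.8978 -0.4404 0.0000
    outer loop
      vertex 0.07 5.74 0.00
      vertex 1.89 2.03 21.77
      vertex 0.07 5.74 21.77
    endloop
  endfacet
  facet normal -0.4664 -0.8846 0.0000
    outer loop
      vertex 1.89 2.03 0.00
      vertex 5.55 0.10 0.00
      vertex 5.55 0.10 21.77
    endloop
  endfacet
  facet normal -0.4664 -0.8846 0.0000
    outer loop
      vertex 1.89 2.03 0.00
      vertex 5.55 0.10 21.77
      vertex 1.89 2.03 21.77
    endloop
  endfacet
  facet normal 0.1428 -0.9898 0.0000
    outer loop
      vertex 5.55 0.10 0.00
      vertex 9.64 0.69 0.00
      vertex 9.64 0.69 21.77
    endloop
  endfacet
  facet normal 0.1428 -0.9898 0.0000
    outer loop
      vertex 5.55 0.10 0.00
      vertex 9.64 0.69 21.77
      vertex 5.55 0.10 21.77
    endloop
  endfacet
  facet normal 0.6961 -0.7179 0.0000
    outer loop
      vertex 9.64 0.69 0.00
      vertex 12.61 3.57 0.00
      vertex 12.61 3.57 21.77
    endloop
  endfacet
  facet normal 0.6961 -0.7179 0.0000
    outer loop
      vertex 9.64 0.69 0.00
      vertex 12.61 3.57 21.77
      vertex 9.64 0.69 21.77
    endloop
  endfacet
  facet normal 0.9855 -0.1695 0.0000
    outer loop
      vertex 12.61 3.57 0.00
      vertex 13.31 7.64 0.00
      vertex 13.31 7.64 21.77
    endloop
  endfacet
  facet normal 0.9855 -0.1695 0.0000
    outer loop
      vertex 12.61 3.57 0.00
      vertex 13.31 7.64 21.77
      vertex 12.61 3.57 21.77
    endloop
  endfacet
endsolid part

The G0 Z moves step by Δz≈5.44 mm. Every layer's G1 loop is the same polygon, so the solid is a straight extrusion of it from z=0 to z≈21.8. Closing with flat bottom and top caps and triangulating gives 36 facets — a regular 10-sided prism (a cylinder approximated with 10 flat sides), circumscribed radius ≈ 6.69 mm, height ≈ 21.8 mm.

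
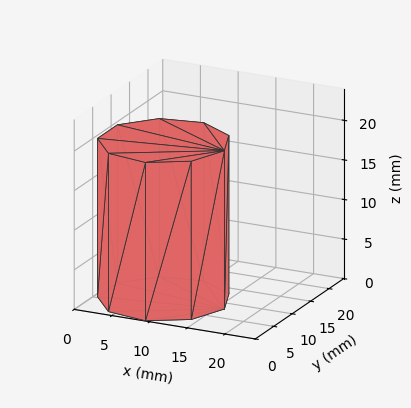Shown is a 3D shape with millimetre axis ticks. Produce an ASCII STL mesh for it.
Reading the render: the shape is a regular 9-sided prism (a cylinder approximated with 9 flat sides), circumscribed radius ≈ 8 mm, height ≈ 20 mm (dimensions read to the nearest mm from the axis ticks). For the STL, each face is triangulated and given an outward normal.

solid part
  facet normal 0.0000 0.0000 -1.0000
    outer loop
      vertex 9.4 15.9 0.0
      vertex 14.1 13.1 0.0
      vertex 16.0 8.0 0.0
    endloop
  endfacet
  facet normal 0.0000 0.0000 -1.0000
    outer loop
      vertex 4.0 14.9 0.0
      vertex 9.4 15.9 0.0
      vertex 16.0 8.0 0.0
    endloop
  endfacet
  facet normal 0.0000 0.0000 -1.0000
    outer loop
      vertex 0.5 10.7 0.0
      vertex 4.0 14.9 0.0
      vertex 16.0 8.0 0.0
    endloop
  endfacet
  facet normal 0.0000 0.0000 -1.0000
    outer loop
      vertex 0.5 5.3 0.0
      vertex 0.5 10.7 0.0
      vertex 16.0 8.0 0.0
    endloop
  endfacet
  facet normal 0.0000 0.0000 -1.0000
    outer loop
      vertex 4.0 1.1 0.0
      vertex 0.5 5.3 0.0
      vertex 16.0 8.0 0.0
    endloop
  endfacet
  facet normal 0.0000 0.0000 -1.0000
    outer loop
      vertex 9.4 0.1 0.0
      vertex 4.0 1.1 0.0
      vertex 16.0 8.0 0.0
    endloop
  endfacet
  facet normal 0.0000 0.0000 -1.0000
    outer loop
      vertex 14.1 2.9 0.0
      vertex 9.4 0.1 0.0
      vertex 16.0 8.0 0.0
    endloop
  endfacet
  facet normal 0.0000 0.0000 1.0000
    outer loop
      vertex 16.0 8.0 20.0
      vertex 14.1 13.1 20.0
      vertex 9.4 15.9 20.0
    endloop
  endfacet
  facet normal 0.0000 0.0000 1.0000
    outer loop
      vertex 16.0 8.0 20.0
      vertex 9.4 15.9 20.0
      vertex 4.0 14.9 20.0
    endloop
  endfacet
  facet normal 0.0000 0.0000 1.0000
    outer loop
      vertex 16.0 8.0 20.0
      vertex 4.0 14.9 20.0
      vertex 0.5 10.7 20.0
    endloop
  endfacet
  facet normal 0.0000 0.0000 1.0000
    outer loop
      vertex 16.0 8.0 20.0
      vertex 0.5 10.7 20.0
      vertex 0.5 5.3 20.0
    endloop
  endfacet
  facet normal 0.0000 0.0000 1.0000
    outer loop
      vertex 16.0 8.0 20.0
      vertex 0.5 5.3 20.0
      vertex 4.0 1.1 20.0
    endloop
  endfacet
  facet normal 0.0000 0.0000 1.0000
    outer loop
      vertex 16.0 8.0 20.0
      vertex 4.0 1.1 20.0
      vertex 9.4 0.1 20.0
    endloop
  endfacet
  facet normal 0.0000 0.0000 1.0000
    outer loop
      vertex 16.0 8.0 20.0
      vertex 9.4 0.1 20.0
      vertex 14.1 2.9 20.0
    endloop
  endfacet
  facet normal 0.9371 0.3491 0.0000
    outer loop
      vertex 16.0 8.0 0.0
      vertex 14.1 13.1 0.0
      vertex 14.1 13.1 20.0
    endloop
  endfacet
  facet normal 0.9371 0.3491 0.0000
    outer loop
      vertex 16.0 8.0 0.0
      vertex 14.1 13.1 20.0
      vertex 16.0 8.0 20.0
    endloop
  endfacet
  facet normal 0.5118 0.8591 0.0000
    outer loop
      vertex 14.1 13.1 0.0
      vertex 9.4 15.9 0.0
      vertex 9.4 15.9 20.0
    endloop
  endfacet
  facet normal 0.5118 0.8591 0.0000
    outer loop
      vertex 14.1 13.1 0.0
      vertex 9.4 15.9 20.0
      vertex 14.1 13.1 20.0
    endloop
  endfacet
  facet normal -0.1821 0.9833 0.0000
    outer loop
      vertex 9.4 15.9 0.0
      vertex 4.0 14.9 0.0
      vertex 4.0 14.9 20.0
    endloop
  endfacet
  facet normal -0.1821 0.9833 0.0000
    outer loop
      vertex 9.4 15.9 0.0
      vertex 4.0 14.9 20.0
      vertex 9.4 15.9 20.0
    endloop
  endfacet
  facet normal -0.7682 0.6402 0.0000
    outer loop
      vertex 4.0 14.9 0.0
      vertex 0.5 10.7 0.0
      vertex 0.5 10.7 20.0
    endloop
  endfacet
  facet normal -0.7682 0.6402 0.0000
    outer loop
      vertex 4.0 14.9 0.0
      vertex 0.5 10.7 20.0
      vertex 4.0 14.9 20.0
    endloop
  endfacet
  facet normal -1.0000 0.0000 0.0000
    outer loop
      vertex 0.5 10.7 0.0
      vertex 0.5 5.3 0.0
      vertex 0.5 5.3 20.0
    endloop
  endfacet
  facet normal -1.0000 0.0000 0.0000
    outer loop
      vertex 0.5 10.7 0.0
      vertex 0.5 5.3 20.0
      vertex 0.5 10.7 20.0
    endloop
  endfacet
  facet normal -0.7682 -0.6402 0.0000
    outer loop
      vertex 0.5 5.3 0.0
      vertex 4.0 1.1 0.0
      vertex 4.0 1.1 20.0
    endloop
  endfacet
  facet normal -0.7682 -0.6402 0.0000
    outer loop
      vertex 0.5 5.3 0.0
      vertex 4.0 1.1 20.0
      vertex 0.5 5.3 20.0
    endloop
  endfacet
  facet normal -0.1821 -0.9833 0.0000
    outer loop
      vertex 4.0 1.1 0.0
      vertex 9.4 0.1 0.0
      vertex 9.4 0.1 20.0
    endloop
  endfacet
  facet normal -0.1821 -0.9833 0.0000
    outer loop
      vertex 4.0 1.1 0.0
      vertex 9.4 0.1 20.0
      vertex 4.0 1.1 20.0
    endloop
  endfacet
  facet normal 0.5118 -0.8591 0.0000
    outer loop
      vertex 9.4 0.1 0.0
      vertex 14.1 2.9 0.0
      vertex 14.1 2.9 20.0
    endloop
  endfacet
  facet normal 0.5118 -0.8591 0.0000
    outer loop
      vertex 9.4 0.1 0.0
      vertex 14.1 2.9 20.0
      vertex 9.4 0.1 20.0
    endloop
  endfacet
  facet normal 0.9371 -0.3491 0.0000
    outer loop
      vertex 14.1 2.9 0.0
      vertex 16.0 8.0 0.0
      vertex 16.0 8.0 20.0
    endloop
  endfacet
  facet normal 0.9371 -0.3491 0.0000
    outer loop
      vertex 14.1 2.9 0.0
      vertex 16.0 8.0 20.0
      vertex 14.1 2.9 20.0
    endloop
  endfacet
endsolid part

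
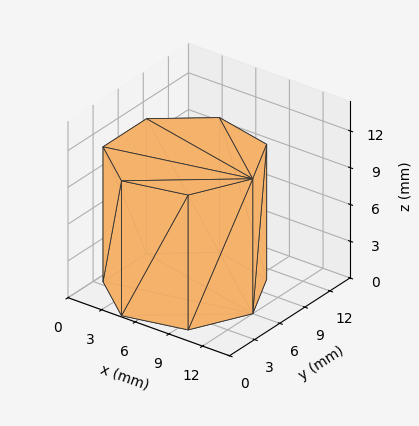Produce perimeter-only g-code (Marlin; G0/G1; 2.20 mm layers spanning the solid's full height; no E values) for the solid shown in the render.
Reading the render: the shape is a regular 7-sided prism (a cylinder approximated with 7 flat sides), circumscribed radius ≈ 6 mm, height ≈ 11 mm (dimensions read to the nearest mm from the axis ticks). For the g-code, the solid's height is divided into equal slices at the stated Δz and each level perimeter traced with G1 moves after a G0 lift.

; perimeter-only toolpath
G21 ; units = mm
G90 ; absolute positioning
G28 ; home
; layer 1
G0 Z2.20
G0 X12.00 Y6.00
G1 X9.74 Y10.69
G1 X4.66 Y11.85
G1 X0.59 Y8.60
G1 X0.59 Y3.40
G1 X4.66 Y0.15
G1 X9.74 Y1.31
G1 X12.00 Y6.00
; layer 2
G0 Z4.40
G0 X12.00 Y6.00
G1 X9.74 Y10.69
G1 X4.66 Y11.85
G1 X0.59 Y8.60
G1 X0.59 Y3.40
G1 X4.66 Y0.15
G1 X9.74 Y1.31
G1 X12.00 Y6.00
; layer 3
G0 Z6.60
G0 X12.00 Y6.00
G1 X9.74 Y10.69
G1 X4.66 Y11.85
G1 X0.59 Y8.60
G1 X0.59 Y3.40
G1 X4.66 Y0.15
G1 X9.74 Y1.31
G1 X12.00 Y6.00
; layer 4
G0 Z8.80
G0 X12.00 Y6.00
G1 X9.74 Y10.69
G1 X4.66 Y11.85
G1 X0.59 Y8.60
G1 X0.59 Y3.40
G1 X4.66 Y0.15
G1 X9.74 Y1.31
G1 X12.00 Y6.00
; layer 5
G0 Z11.00
G0 X12.00 Y6.00
G1 X9.74 Y10.69
G1 X4.66 Y11.85
G1 X0.59 Y8.60
G1 X0.59 Y3.40
G1 X4.66 Y0.15
G1 X9.74 Y1.31
G1 X12.00 Y6.00
M2 ; end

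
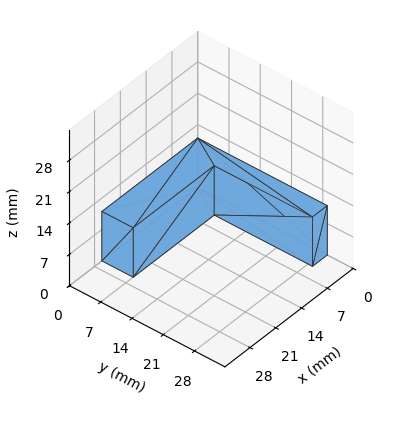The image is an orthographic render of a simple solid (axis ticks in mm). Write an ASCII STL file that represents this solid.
Reading the render: the shape is an L-shaped prism: outer 26 × 29 mm, arm thicknesses ≈ 7 mm (horizontal) and 4 mm (vertical), extruded 11 mm in z (dimensions read to the nearest mm from the axis ticks). For the STL, each face is triangulated and given an outward normal.

solid part
  facet normal 0.0000 0.0000 -1.0000
    outer loop
      vertex 26.00 7.00 0.00
      vertex 26.00 0.00 0.00
      vertex 0.00 0.00 0.00
    endloop
  endfacet
  facet normal 0.0000 0.0000 -1.0000
    outer loop
      vertex 4.00 7.00 0.00
      vertex 26.00 7.00 0.00
      vertex 0.00 0.00 0.00
    endloop
  endfacet
  facet normal 0.0000 0.0000 -1.0000
    outer loop
      vertex 4.00 29.00 0.00
      vertex 4.00 7.00 0.00
      vertex 0.00 0.00 0.00
    endloop
  endfacet
  facet normal 0.0000 0.0000 -1.0000
    outer loop
      vertex 0.00 29.00 0.00
      vertex 4.00 29.00 0.00
      vertex 0.00 0.00 0.00
    endloop
  endfacet
  facet normal 0.0000 0.0000 1.0000
    outer loop
      vertex 0.00 0.00 11.00
      vertex 26.00 0.00 11.00
      vertex 26.00 7.00 11.00
    endloop
  endfacet
  facet normal 0.0000 0.0000 1.0000
    outer loop
      vertex 0.00 0.00 11.00
      vertex 26.00 7.00 11.00
      vertex 4.00 7.00 11.00
    endloop
  endfacet
  facet normal 0.0000 0.0000 1.0000
    outer loop
      vertex 0.00 0.00 11.00
      vertex 4.00 7.00 11.00
      vertex 4.00 29.00 11.00
    endloop
  endfacet
  facet normal 0.0000 0.0000 1.0000
    outer loop
      vertex 0.00 0.00 11.00
      vertex 4.00 29.00 11.00
      vertex 0.00 29.00 11.00
    endloop
  endfacet
  facet normal 0.0000 -1.0000 0.0000
    outer loop
      vertex 0.00 0.00 0.00
      vertex 26.00 0.00 0.00
      vertex 26.00 0.00 11.00
    endloop
  endfacet
  facet normal 0.0000 -1.0000 0.0000
    outer loop
      vertex 0.00 0.00 0.00
      vertex 26.00 0.00 11.00
      vertex 0.00 0.00 11.00
    endloop
  endfacet
  facet normal 1.0000 0.0000 0.0000
    outer loop
      vertex 26.00 0.00 0.00
      vertex 26.00 7.00 0.00
      vertex 26.00 7.00 11.00
    endloop
  endfacet
  facet normal 1.0000 0.0000 0.0000
    outer loop
      vertex 26.00 0.00 0.00
      vertex 26.00 7.00 11.00
      vertex 26.00 0.00 11.00
    endloop
  endfacet
  facet normal 0.0000 1.0000 0.0000
    outer loop
      vertex 26.00 7.00 0.00
      vertex 4.00 7.00 0.00
      vertex 4.00 7.00 11.00
    endloop
  endfacet
  facet normal 0.0000 1.0000 0.0000
    outer loop
      vertex 26.00 7.00 0.00
      vertex 4.00 7.00 11.00
      vertex 26.00 7.00 11.00
    endloop
  endfacet
  facet normal 1.0000 0.0000 0.0000
    outer loop
      vertex 4.00 7.00 0.00
      vertex 4.00 29.00 0.00
      vertex 4.00 29.00 11.00
    endloop
  endfacet
  facet normal 1.0000 0.0000 0.0000
    outer loop
      vertex 4.00 7.00 0.00
      vertex 4.00 29.00 11.00
      vertex 4.00 7.00 11.00
    endloop
  endfacet
  facet normal 0.0000 1.0000 0.0000
    outer loop
      vertex 4.00 29.00 0.00
      vertex 0.00 29.00 0.00
      vertex 0.00 29.00 11.00
    endloop
  endfacet
  facet normal 0.0000 1.0000 0.0000
    outer loop
      vertex 4.00 29.00 0.00
      vertex 0.00 29.00 11.00
      vertex 4.00 29.00 11.00
    endloop
  endfacet
  facet normal -1.0000 0.0000 0.0000
    outer loop
      vertex 0.00 29.00 0.00
      vertex 0.00 0.00 0.00
      vertex 0.00 0.00 11.00
    endloop
  endfacet
  facet normal -1.0000 0.0000 0.0000
    outer loop
      vertex 0.00 29.00 0.00
      vertex 0.00 0.00 11.00
      vertex 0.00 29.00 11.00
    endloop
  endfacet
endsolid part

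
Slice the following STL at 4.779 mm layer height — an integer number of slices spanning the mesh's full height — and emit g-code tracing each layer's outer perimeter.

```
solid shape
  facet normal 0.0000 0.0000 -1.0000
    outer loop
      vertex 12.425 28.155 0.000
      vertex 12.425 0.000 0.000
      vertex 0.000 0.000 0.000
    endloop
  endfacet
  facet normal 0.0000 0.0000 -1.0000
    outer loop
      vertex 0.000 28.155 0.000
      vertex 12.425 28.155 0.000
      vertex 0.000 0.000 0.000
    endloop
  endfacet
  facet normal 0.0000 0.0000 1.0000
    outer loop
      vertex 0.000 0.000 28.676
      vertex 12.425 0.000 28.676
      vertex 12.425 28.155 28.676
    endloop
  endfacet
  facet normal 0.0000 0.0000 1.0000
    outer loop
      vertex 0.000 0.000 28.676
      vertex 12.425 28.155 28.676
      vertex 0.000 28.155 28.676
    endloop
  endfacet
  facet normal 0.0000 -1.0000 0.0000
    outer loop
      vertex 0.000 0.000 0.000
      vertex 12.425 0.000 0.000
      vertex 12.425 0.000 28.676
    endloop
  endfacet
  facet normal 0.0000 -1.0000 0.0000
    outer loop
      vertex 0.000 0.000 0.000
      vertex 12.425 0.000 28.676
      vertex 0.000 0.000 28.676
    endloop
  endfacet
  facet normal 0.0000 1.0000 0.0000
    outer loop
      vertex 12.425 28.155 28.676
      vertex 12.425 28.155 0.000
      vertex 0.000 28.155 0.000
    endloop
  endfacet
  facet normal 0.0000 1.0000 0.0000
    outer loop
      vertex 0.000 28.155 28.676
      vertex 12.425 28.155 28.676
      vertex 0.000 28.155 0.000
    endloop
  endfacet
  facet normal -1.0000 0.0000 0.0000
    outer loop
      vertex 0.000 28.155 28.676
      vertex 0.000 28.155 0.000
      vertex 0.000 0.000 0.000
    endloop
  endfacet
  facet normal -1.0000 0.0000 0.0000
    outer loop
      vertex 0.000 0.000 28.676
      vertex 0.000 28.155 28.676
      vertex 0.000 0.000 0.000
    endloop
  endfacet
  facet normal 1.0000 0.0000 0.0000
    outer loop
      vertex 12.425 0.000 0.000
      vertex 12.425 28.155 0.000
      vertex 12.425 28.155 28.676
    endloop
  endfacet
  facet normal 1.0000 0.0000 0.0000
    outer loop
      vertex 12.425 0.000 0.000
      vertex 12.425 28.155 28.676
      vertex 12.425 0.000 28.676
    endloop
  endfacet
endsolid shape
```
; perimeter-only toolpath
G21 ; units = mm
G90 ; absolute positioning
G28 ; home
; layer 1
G0 Z4.779
G0 X0.000 Y0.000
G1 X12.425 Y0.000
G1 X12.425 Y28.155
G1 X0.000 Y28.155
G1 X0.000 Y0.000
; layer 2
G0 Z9.559
G0 X0.000 Y0.000
G1 X12.425 Y0.000
G1 X12.425 Y28.155
G1 X0.000 Y28.155
G1 X0.000 Y0.000
; layer 3
G0 Z14.338
G0 X0.000 Y0.000
G1 X12.425 Y0.000
G1 X12.425 Y28.155
G1 X0.000 Y28.155
G1 X0.000 Y0.000
; layer 4
G0 Z19.117
G0 X0.000 Y0.000
G1 X12.425 Y0.000
G1 X12.425 Y28.155
G1 X0.000 Y28.155
G1 X0.000 Y0.000
; layer 5
G0 Z23.897
G0 X0.000 Y0.000
G1 X12.425 Y0.000
G1 X12.425 Y28.155
G1 X0.000 Y28.155
G1 X0.000 Y0.000
; layer 6
G0 Z28.676
G0 X0.000 Y0.000
G1 X12.425 Y0.000
G1 X12.425 Y28.155
G1 X0.000 Y28.155
G1 X0.000 Y0.000
M2 ; end

The solid is a rectangular box, roughly 12.4 × 28.2 mm footprint and 28.7 mm tall. Slicing at Δz = 4.779 mm — 6 equal slices spanning the solid's height, so layer i sits at z = i·h/6 — gives 6 non-empty perimeters. Each is a 4-segment closed polygon; G0 lifts to the layer z and rapids to the start vertex, then G1 traces the edges.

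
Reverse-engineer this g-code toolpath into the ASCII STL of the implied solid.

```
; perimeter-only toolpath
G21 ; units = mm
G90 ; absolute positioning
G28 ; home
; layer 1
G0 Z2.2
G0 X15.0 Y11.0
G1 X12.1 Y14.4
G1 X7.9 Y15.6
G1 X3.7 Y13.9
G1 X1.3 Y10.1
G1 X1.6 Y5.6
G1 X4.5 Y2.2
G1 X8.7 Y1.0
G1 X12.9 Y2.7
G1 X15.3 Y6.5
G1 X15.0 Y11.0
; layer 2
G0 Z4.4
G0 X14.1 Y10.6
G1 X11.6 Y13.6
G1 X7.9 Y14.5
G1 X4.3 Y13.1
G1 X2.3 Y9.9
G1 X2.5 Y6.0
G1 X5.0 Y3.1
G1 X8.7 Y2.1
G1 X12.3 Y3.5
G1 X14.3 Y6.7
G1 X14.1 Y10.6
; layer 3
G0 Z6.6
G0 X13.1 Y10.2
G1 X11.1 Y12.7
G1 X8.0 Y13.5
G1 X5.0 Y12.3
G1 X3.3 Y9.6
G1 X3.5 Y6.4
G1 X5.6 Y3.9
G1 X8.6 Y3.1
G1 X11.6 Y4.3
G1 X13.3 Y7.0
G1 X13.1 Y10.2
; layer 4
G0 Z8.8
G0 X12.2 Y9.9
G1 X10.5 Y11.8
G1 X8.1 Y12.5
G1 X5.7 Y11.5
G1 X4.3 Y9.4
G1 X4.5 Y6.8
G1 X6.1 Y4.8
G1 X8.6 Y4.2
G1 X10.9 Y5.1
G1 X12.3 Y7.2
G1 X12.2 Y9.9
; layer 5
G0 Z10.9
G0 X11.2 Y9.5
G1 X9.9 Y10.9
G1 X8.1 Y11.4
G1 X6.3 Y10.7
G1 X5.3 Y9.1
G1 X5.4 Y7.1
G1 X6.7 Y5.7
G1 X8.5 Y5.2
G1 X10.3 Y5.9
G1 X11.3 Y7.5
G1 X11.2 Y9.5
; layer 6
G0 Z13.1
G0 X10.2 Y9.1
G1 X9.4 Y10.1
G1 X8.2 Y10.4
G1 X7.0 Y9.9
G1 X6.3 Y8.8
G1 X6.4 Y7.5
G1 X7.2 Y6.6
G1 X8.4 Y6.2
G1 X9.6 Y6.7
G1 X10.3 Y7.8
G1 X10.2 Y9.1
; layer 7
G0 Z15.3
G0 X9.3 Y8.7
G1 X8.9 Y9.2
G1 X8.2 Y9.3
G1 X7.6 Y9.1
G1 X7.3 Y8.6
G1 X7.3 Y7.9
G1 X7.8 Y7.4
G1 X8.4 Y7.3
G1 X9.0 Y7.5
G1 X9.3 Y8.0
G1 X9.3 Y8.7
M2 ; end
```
solid part
  facet normal 0.0000 0.0000 -1.0000
    outer loop
      vertex 7.8 16.6 0.0
      vertex 12.7 15.3 0.0
      vertex 16.0 11.4 0.0
    endloop
  endfacet
  facet normal 0.0000 0.0000 -1.0000
    outer loop
      vertex 3.0 14.7 0.0
      vertex 7.8 16.6 0.0
      vertex 16.0 11.4 0.0
    endloop
  endfacet
  facet normal 0.0000 0.0000 -1.0000
    outer loop
      vertex 0.3 10.4 0.0
      vertex 3.0 14.7 0.0
      vertex 16.0 11.4 0.0
    endloop
  endfacet
  facet normal 0.0000 0.0000 -1.0000
    outer loop
      vertex 0.6 5.2 0.0
      vertex 0.3 10.4 0.0
      vertex 16.0 11.4 0.0
    endloop
  endfacet
  facet normal 0.0000 0.0000 -1.0000
    outer loop
      vertex 3.9 1.3 0.0
      vertex 0.6 5.2 0.0
      vertex 16.0 11.4 0.0
    endloop
  endfacet
  facet normal 0.0000 0.0000 -1.0000
    outer loop
      vertex 8.8 0.0 0.0
      vertex 3.9 1.3 0.0
      vertex 16.0 11.4 0.0
    endloop
  endfacet
  facet normal 0.0000 0.0000 -1.0000
    outer loop
      vertex 13.6 1.9 0.0
      vertex 8.8 0.0 0.0
      vertex 16.0 11.4 0.0
    endloop
  endfacet
  facet normal 0.0000 0.0000 -1.0000
    outer loop
      vertex 16.3 6.2 0.0
      vertex 13.6 1.9 0.0
      vertex 16.0 11.4 0.0
    endloop
  endfacet
  facet normal 0.6961 0.5890 0.4106
    outer loop
      vertex 16.0 11.4 0.0
      vertex 12.7 15.3 0.0
      vertex 8.3 8.3 17.5
    endloop
  endfacet
  facet normal 0.2338 0.8811 0.4112
    outer loop
      vertex 12.7 15.3 0.0
      vertex 7.8 16.6 0.0
      vertex 8.3 8.3 17.5
    endloop
  endfacet
  facet normal -0.3354 0.8474 0.4115
    outer loop
      vertex 7.8 16.6 0.0
      vertex 3.0 14.7 0.0
      vertex 8.3 8.3 17.5
    endloop
  endfacet
  facet normal -0.7720 0.4848 0.4111
    outer loop
      vertex 3.0 14.7 0.0
      vertex 0.3 10.4 0.0
      vertex 8.3 8.3 17.5
    endloop
  endfacet
  facet normal -0.9106 -0.0525 0.4100
    outer loop
      vertex 0.3 10.4 0.0
      vertex 0.6 5.2 0.0
      vertex 8.3 8.3 17.5
    endloop
  endfacet
  facet normal -0.6961 -0.5890 0.4106
    outer loop
      vertex 0.6 5.2 0.0
      vertex 3.9 1.3 0.0
      vertex 8.3 8.3 17.5
    endloop
  endfacet
  facet normal -0.2338 -0.8811 0.4112
    outer loop
      vertex 3.9 1.3 0.0
      vertex 8.8 0.0 0.0
      vertex 8.3 8.3 17.5
    endloop
  endfacet
  facet normal 0.3354 -0.8474 0.4115
    outer loop
      vertex 8.8 0.0 0.0
      vertex 13.6 1.9 0.0
      vertex 8.3 8.3 17.5
    endloop
  endfacet
  facet normal 0.7720 -0.4848 0.4111
    outer loop
      vertex 13.6 1.9 0.0
      vertex 16.3 6.2 0.0
      vertex 8.3 8.3 17.5
    endloop
  endfacet
  facet normal 0.9106 0.0525 0.4100
    outer loop
      vertex 16.3 6.2 0.0
      vertex 16.0 11.4 0.0
      vertex 8.3 8.3 17.5
    endloop
  endfacet
endsolid part

The G0 Z moves step by Δz≈2.2 mm. The G1 loops shrink linearly with z, so the solid tapers from its base footprint up to z≈17.5. Closing with a flat bottom cap and the tapered top and triangulating gives 18 facets — a regular 10-sided pyramid, base circumscribed radius ≈ 8.3 mm, apex at z ≈ 17.5 mm.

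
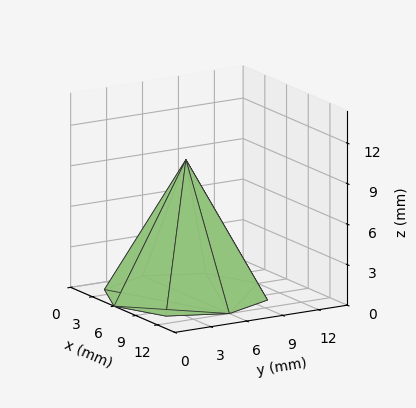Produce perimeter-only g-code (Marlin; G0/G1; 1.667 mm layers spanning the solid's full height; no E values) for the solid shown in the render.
Reading the render: the shape is a regular 8-sided pyramid, base circumscribed radius ≈ 6 mm, apex at z ≈ 10 mm (dimensions read to the nearest mm from the axis ticks). For the g-code, the solid's height is divided into equal slices at the stated Δz and each level perimeter traced with G1 moves after a G0 lift.

; perimeter-only toolpath
G21 ; units = mm
G90 ; absolute positioning
G28 ; home
; layer 1
G0 Z1.667
G0 X11.000 Y6.000
G1 X9.536 Y9.536
G1 X6.000 Y11.000
G1 X2.464 Y9.536
G1 X1.000 Y6.000
G1 X2.464 Y2.464
G1 X6.000 Y1.000
G1 X9.536 Y2.464
G1 X11.000 Y6.000
; layer 2
G0 Z3.333
G0 X10.000 Y6.000
G1 X8.829 Y8.829
G1 X6.000 Y10.000
G1 X3.171 Y8.829
G1 X2.000 Y6.000
G1 X3.171 Y3.171
G1 X6.000 Y2.000
G1 X8.829 Y3.171
G1 X10.000 Y6.000
; layer 3
G0 Z5.000
G0 X9.000 Y6.000
G1 X8.122 Y8.122
G1 X6.000 Y9.000
G1 X3.878 Y8.122
G1 X3.000 Y6.000
G1 X3.878 Y3.878
G1 X6.000 Y3.000
G1 X8.122 Y3.878
G1 X9.000 Y6.000
; layer 4
G0 Z6.667
G0 X8.000 Y6.000
G1 X7.414 Y7.414
G1 X6.000 Y8.000
G1 X4.586 Y7.414
G1 X4.000 Y6.000
G1 X4.586 Y4.586
G1 X6.000 Y4.000
G1 X7.414 Y4.586
G1 X8.000 Y6.000
; layer 5
G0 Z8.333
G0 X7.000 Y6.000
G1 X6.707 Y6.707
G1 X6.000 Y7.000
G1 X5.293 Y6.707
G1 X5.000 Y6.000
G1 X5.293 Y5.293
G1 X6.000 Y5.000
G1 X6.707 Y5.293
G1 X7.000 Y6.000
M2 ; end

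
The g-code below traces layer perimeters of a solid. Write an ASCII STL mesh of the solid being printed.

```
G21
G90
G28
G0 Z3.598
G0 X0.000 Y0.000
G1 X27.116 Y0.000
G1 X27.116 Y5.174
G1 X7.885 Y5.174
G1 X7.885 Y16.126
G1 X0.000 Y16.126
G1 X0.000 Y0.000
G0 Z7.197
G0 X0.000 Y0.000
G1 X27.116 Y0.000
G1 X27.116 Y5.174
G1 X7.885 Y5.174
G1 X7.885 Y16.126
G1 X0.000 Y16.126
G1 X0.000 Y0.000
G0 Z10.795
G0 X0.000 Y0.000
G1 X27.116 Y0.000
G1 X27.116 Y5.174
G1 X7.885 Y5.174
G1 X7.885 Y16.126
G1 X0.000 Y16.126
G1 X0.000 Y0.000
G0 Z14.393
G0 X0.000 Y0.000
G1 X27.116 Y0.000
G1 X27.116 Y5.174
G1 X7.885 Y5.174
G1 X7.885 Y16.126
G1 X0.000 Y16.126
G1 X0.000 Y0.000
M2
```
solid part
  facet normal 0.0000 0.0000 -1.0000
    outer loop
      vertex 27.116 5.174 0.000
      vertex 27.116 0.000 0.000
      vertex 0.000 0.000 0.000
    endloop
  endfacet
  facet normal 0.0000 0.0000 -1.0000
    outer loop
      vertex 7.885 5.174 0.000
      vertex 27.116 5.174 0.000
      vertex 0.000 0.000 0.000
    endloop
  endfacet
  facet normal 0.0000 0.0000 -1.0000
    outer loop
      vertex 7.885 16.126 0.000
      vertex 7.885 5.174 0.000
      vertex 0.000 0.000 0.000
    endloop
  endfacet
  facet normal 0.0000 0.0000 -1.0000
    outer loop
      vertex 0.000 16.126 0.000
      vertex 7.885 16.126 0.000
      vertex 0.000 0.000 0.000
    endloop
  endfacet
  facet normal 0.0000 0.0000 1.0000
    outer loop
      vertex 0.000 0.000 14.393
      vertex 27.116 0.000 14.393
      vertex 27.116 5.174 14.393
    endloop
  endfacet
  facet normal 0.0000 0.0000 1.0000
    outer loop
      vertex 0.000 0.000 14.393
      vertex 27.116 5.174 14.393
      vertex 7.885 5.174 14.393
    endloop
  endfacet
  facet normal 0.0000 0.0000 1.0000
    outer loop
      vertex 0.000 0.000 14.393
      vertex 7.885 5.174 14.393
      vertex 7.885 16.126 14.393
    endloop
  endfacet
  facet normal 0.0000 0.0000 1.0000
    outer loop
      vertex 0.000 0.000 14.393
      vertex 7.885 16.126 14.393
      vertex 0.000 16.126 14.393
    endloop
  endfacet
  facet normal 0.0000 -1.0000 0.0000
    outer loop
      vertex 0.000 0.000 0.000
      vertex 27.116 0.000 0.000
      vertex 27.116 0.000 14.393
    endloop
  endfacet
  facet normal 0.0000 -1.0000 0.0000
    outer loop
      vertex 0.000 0.000 0.000
      vertex 27.116 0.000 14.393
      vertex 0.000 0.000 14.393
    endloop
  endfacet
  facet normal 1.0000 0.0000 0.0000
    outer loop
      vertex 27.116 0.000 0.000
      vertex 27.116 5.174 0.000
      vertex 27.116 5.174 14.393
    endloop
  endfacet
  facet normal 1.0000 0.0000 0.0000
    outer loop
      vertex 27.116 0.000 0.000
      vertex 27.116 5.174 14.393
      vertex 27.116 0.000 14.393
    endloop
  endfacet
  facet normal 0.0000 1.0000 0.0000
    outer loop
      vertex 27.116 5.174 0.000
      vertex 7.885 5.174 0.000
      vertex 7.885 5.174 14.393
    endloop
  endfacet
  facet normal 0.0000 1.0000 0.0000
    outer loop
      vertex 27.116 5.174 0.000
      vertex 7.885 5.174 14.393
      vertex 27.116 5.174 14.393
    endloop
  endfacet
  facet normal 1.0000 0.0000 0.0000
    outer loop
      vertex 7.885 5.174 0.000
      vertex 7.885 16.126 0.000
      vertex 7.885 16.126 14.393
    endloop
  endfacet
  facet normal 1.0000 0.0000 0.0000
    outer loop
      vertex 7.885 5.174 0.000
      vertex 7.885 16.126 14.393
      vertex 7.885 5.174 14.393
    endloop
  endfacet
  facet normal 0.0000 1.0000 0.0000
    outer loop
      vertex 7.885 16.126 0.000
      vertex 0.000 16.126 0.000
      vertex 0.000 16.126 14.393
    endloop
  endfacet
  facet normal 0.0000 1.0000 0.0000
    outer loop
      vertex 7.885 16.126 0.000
      vertex 0.000 16.126 14.393
      vertex 7.885 16.126 14.393
    endloop
  endfacet
  facet normal -1.0000 0.0000 0.0000
    outer loop
      vertex 0.000 16.126 0.000
      vertex 0.000 0.000 0.000
      vertex 0.000 0.000 14.393
    endloop
  endfacet
  facet normal -1.0000 0.0000 0.0000
    outer loop
      vertex 0.000 16.126 0.000
      vertex 0.000 0.000 14.393
      vertex 0.000 16.126 14.393
    endloop
  endfacet
endsolid part

The G0 Z moves step by Δz≈3.598 mm. Every layer's G1 loop is the same polygon, so the solid is a straight extrusion of it from z=0 to z≈14.4. Closing with flat bottom and top caps and triangulating gives 20 facets — an L-shaped prism: outer 27.1 × 16.1 mm, arm thicknesses ≈ 5.17 mm (horizontal) and 7.88 mm (vertical), extruded 14.4 mm in z.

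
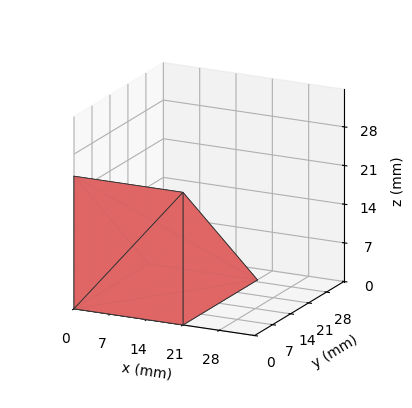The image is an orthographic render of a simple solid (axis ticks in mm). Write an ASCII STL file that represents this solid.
Reading the render: the shape is a wedge (ramp): 21 × 29 mm base, rising to 24 mm along the y=0 edge and sloping linearly to z=0 at y=29 (dimensions read to the nearest mm from the axis ticks). For the STL, each face is triangulated and given an outward normal.

solid part
  facet normal 0.0000 0.0000 -1.0000
    outer loop
      vertex 21.0 29.0 0.0
      vertex 21.0 0.0 0.0
      vertex 0.0 0.0 0.0
    endloop
  endfacet
  facet normal 0.0000 0.0000 -1.0000
    outer loop
      vertex 0.0 29.0 0.0
      vertex 21.0 29.0 0.0
      vertex 0.0 0.0 0.0
    endloop
  endfacet
  facet normal 0.0000 -1.0000 0.0000
    outer loop
      vertex 0.0 0.0 0.0
      vertex 21.0 0.0 0.0
      vertex 21.0 0.0 24.0
    endloop
  endfacet
  facet normal 0.0000 -1.0000 0.0000
    outer loop
      vertex 0.0 0.0 0.0
      vertex 21.0 0.0 24.0
      vertex 0.0 0.0 24.0
    endloop
  endfacet
  facet normal 0.0000 0.6376 0.7704
    outer loop
      vertex 0.0 0.0 24.0
      vertex 21.0 0.0 24.0
      vertex 21.0 29.0 0.0
    endloop
  endfacet
  facet normal 0.0000 0.6376 0.7704
    outer loop
      vertex 0.0 0.0 24.0
      vertex 21.0 29.0 0.0
      vertex 0.0 29.0 0.0
    endloop
  endfacet
  facet normal -1.0000 0.0000 0.0000
    outer loop
      vertex 0.0 0.0 24.0
      vertex 0.0 29.0 0.0
      vertex 0.0 0.0 0.0
    endloop
  endfacet
  facet normal 1.0000 0.0000 0.0000
    outer loop
      vertex 21.0 0.0 0.0
      vertex 21.0 29.0 0.0
      vertex 21.0 0.0 24.0
    endloop
  endfacet
endsolid part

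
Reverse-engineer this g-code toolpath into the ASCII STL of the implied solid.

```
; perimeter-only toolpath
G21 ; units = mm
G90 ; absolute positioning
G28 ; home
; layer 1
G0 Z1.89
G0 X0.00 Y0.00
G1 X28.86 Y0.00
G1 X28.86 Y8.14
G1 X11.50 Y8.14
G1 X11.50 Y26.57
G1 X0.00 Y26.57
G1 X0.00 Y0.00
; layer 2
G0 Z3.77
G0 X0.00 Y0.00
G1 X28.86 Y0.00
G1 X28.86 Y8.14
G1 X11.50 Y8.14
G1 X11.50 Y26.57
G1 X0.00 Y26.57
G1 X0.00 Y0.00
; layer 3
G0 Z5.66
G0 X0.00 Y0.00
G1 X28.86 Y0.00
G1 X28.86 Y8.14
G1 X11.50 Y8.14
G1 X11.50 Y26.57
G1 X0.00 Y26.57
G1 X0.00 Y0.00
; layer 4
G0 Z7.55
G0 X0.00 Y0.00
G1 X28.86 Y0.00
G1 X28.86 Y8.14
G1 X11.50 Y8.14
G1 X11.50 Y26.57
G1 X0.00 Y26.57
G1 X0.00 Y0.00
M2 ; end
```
solid part
  facet normal 0.0000 0.0000 -1.0000
    outer loop
      vertex 28.86 8.14 0.00
      vertex 28.86 0.00 0.00
      vertex 0.00 0.00 0.00
    endloop
  endfacet
  facet normal 0.0000 0.0000 -1.0000
    outer loop
      vertex 11.50 8.14 0.00
      vertex 28.86 8.14 0.00
      vertex 0.00 0.00 0.00
    endloop
  endfacet
  facet normal 0.0000 0.0000 -1.0000
    outer loop
      vertex 11.50 26.57 0.00
      vertex 11.50 8.14 0.00
      vertex 0.00 0.00 0.00
    endloop
  endfacet
  facet normal 0.0000 0.0000 -1.0000
    outer loop
      vertex 0.00 26.57 0.00
      vertex 11.50 26.57 0.00
      vertex 0.00 0.00 0.00
    endloop
  endfacet
  facet normal 0.0000 0.0000 1.0000
    outer loop
      vertex 0.00 0.00 7.55
      vertex 28.86 0.00 7.55
      vertex 28.86 8.14 7.55
    endloop
  endfacet
  facet normal 0.0000 0.0000 1.0000
    outer loop
      vertex 0.00 0.00 7.55
      vertex 28.86 8.14 7.55
      vertex 11.50 8.14 7.55
    endloop
  endfacet
  facet normal 0.0000 0.0000 1.0000
    outer loop
      vertex 0.00 0.00 7.55
      vertex 11.50 8.14 7.55
      vertex 11.50 26.57 7.55
    endloop
  endfacet
  facet normal 0.0000 0.0000 1.0000
    outer loop
      vertex 0.00 0.00 7.55
      vertex 11.50 26.57 7.55
      vertex 0.00 26.57 7.55
    endloop
  endfacet
  facet normal 0.0000 -1.0000 0.0000
    outer loop
      vertex 0.00 0.00 0.00
      vertex 28.86 0.00 0.00
      vertex 28.86 0.00 7.55
    endloop
  endfacet
  facet normal 0.0000 -1.0000 0.0000
    outer loop
      vertex 0.00 0.00 0.00
      vertex 28.86 0.00 7.55
      vertex 0.00 0.00 7.55
    endloop
  endfacet
  facet normal 1.0000 0.0000 0.0000
    outer loop
      vertex 28.86 0.00 0.00
      vertex 28.86 8.14 0.00
      vertex 28.86 8.14 7.55
    endloop
  endfacet
  facet normal 1.0000 0.0000 0.0000
    outer loop
      vertex 28.86 0.00 0.00
      vertex 28.86 8.14 7.55
      vertex 28.86 0.00 7.55
    endloop
  endfacet
  facet normal 0.0000 1.0000 0.0000
    outer loop
      vertex 28.86 8.14 0.00
      vertex 11.50 8.14 0.00
      vertex 11.50 8.14 7.55
    endloop
  endfacet
  facet normal 0.0000 1.0000 0.0000
    outer loop
      vertex 28.86 8.14 0.00
      vertex 11.50 8.14 7.55
      vertex 28.86 8.14 7.55
    endloop
  endfacet
  facet normal 1.0000 0.0000 0.0000
    outer loop
      vertex 11.50 8.14 0.00
      vertex 11.50 26.57 0.00
      vertex 11.50 26.57 7.55
    endloop
  endfacet
  facet normal 1.0000 0.0000 0.0000
    outer loop
      vertex 11.50 8.14 0.00
      vertex 11.50 26.57 7.55
      vertex 11.50 8.14 7.55
    endloop
  endfacet
  facet normal 0.0000 1.0000 0.0000
    outer loop
      vertex 11.50 26.57 0.00
      vertex 0.00 26.57 0.00
      vertex 0.00 26.57 7.55
    endloop
  endfacet
  facet normal 0.0000 1.0000 0.0000
    outer loop
      vertex 11.50 26.57 0.00
      vertex 0.00 26.57 7.55
      vertex 11.50 26.57 7.55
    endloop
  endfacet
  facet normal -1.0000 0.0000 0.0000
    outer loop
      vertex 0.00 26.57 0.00
      vertex 0.00 0.00 0.00
      vertex 0.00 0.00 7.55
    endloop
  endfacet
  facet normal -1.0000 0.0000 0.0000
    outer loop
      vertex 0.00 26.57 0.00
      vertex 0.00 0.00 7.55
      vertex 0.00 26.57 7.55
    endloop
  endfacet
endsolid part

The G0 Z moves step by Δz≈1.89 mm. Every layer's G1 loop is the same polygon, so the solid is a straight extrusion of it from z=0 to z≈7.55. Closing with flat bottom and top caps and triangulating gives 20 facets — an L-shaped prism: outer 28.9 × 26.6 mm, arm thicknesses ≈ 8.14 mm (horizontal) and 11.5 mm (vertical), extruded 7.55 mm in z.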